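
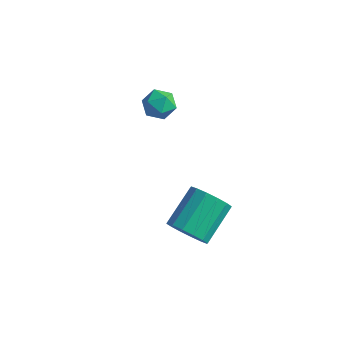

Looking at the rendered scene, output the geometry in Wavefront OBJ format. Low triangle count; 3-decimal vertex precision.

v 1.145 -2.446 1.194
v 1.861 -2.589 1.438
v 1.851 -1.258 2.251
v 1.135 -1.114 2.006
v 1.907 -2.383 1.1
v 1.897 -1.051 1.913
v 1.749 -2.193 0.787
v 1.738 -0.862 1.6
v 1.429 -2.071 0.583
v 1.418 -0.74 1.396
v 1.033 -2.049 0.543
v 1.022 -0.718 1.356
v 0.667 -2.134 0.677
v 0.657 -0.803 1.49
v 0.429 -2.302 0.949
v 0.419 -0.971 1.762
v 0.383 -2.509 1.287
v 0.373 -1.177 2.1
v 0.542 -2.698 1.6
v 0.531 -1.367 2.413
v 0.862 -2.82 1.804
v 0.851 -1.489 2.617
v 1.258 -2.842 1.844
v 1.247 -1.511 2.657
v 1.623 -2.757 1.71
v 1.613 -1.426 2.523
v -3.368 1.905 2.692
v -2.894 2.291 2.435
v -3.146 1.149 1.965
v -2.672 1.535 1.708
v -2.594 1.27 2.31
v -2.731 1.737 2.759
v -3.309 1.703 1.641
v -3.446 2.17 2.09
v -2.858 2.166 1.785
v -2.416 1.898 2.199
v -3.624 1.542 2.201
v -3.182 1.274 2.615
f 2 1 5
f 2 5 3
f 3 5 6
f 3 6 4
f 5 1 7
f 5 7 6
f 6 7 8
f 6 8 4
f 7 1 9
f 7 9 8
f 8 9 10
f 8 10 4
f 9 1 11
f 9 11 10
f 10 11 12
f 10 12 4
f 11 1 13
f 11 13 12
f 12 13 14
f 12 14 4
f 13 1 15
f 13 15 14
f 14 15 16
f 14 16 4
f 15 1 17
f 15 17 16
f 16 17 18
f 16 18 4
f 17 1 19
f 17 19 18
f 18 19 20
f 18 20 4
f 19 1 21
f 19 21 20
f 20 21 22
f 20 22 4
f 21 1 23
f 21 23 22
f 22 23 24
f 22 24 4
f 23 1 25
f 23 25 24
f 24 25 26
f 24 26 4
f 25 1 2
f 25 2 26
f 26 2 3
f 26 3 4
f 27 38 32
f 27 32 28
f 27 28 34
f 27 34 37
f 27 37 38
f 28 32 36
f 32 38 31
f 38 37 29
f 37 34 33
f 34 28 35
f 30 36 31
f 30 31 29
f 30 29 33
f 30 33 35
f 30 35 36
f 31 36 32
f 29 31 38
f 33 29 37
f 35 33 34
f 36 35 28



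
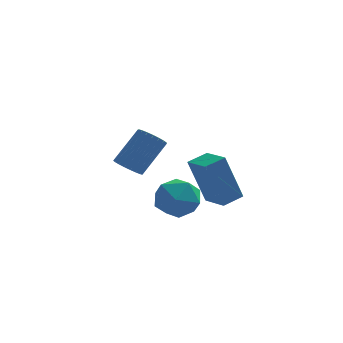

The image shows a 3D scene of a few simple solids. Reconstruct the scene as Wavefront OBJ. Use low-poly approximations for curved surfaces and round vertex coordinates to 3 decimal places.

v 1.484 -0.869 -2.627
v 2.043 -1.691 -3.031
v 0.777 -1.929 -1.449
v 1.336 -2.751 -1.853
v 1.843 -1.964 -1.329
v 2.279 -1.309 -2.058
v 0.541 -2.311 -2.422
v 0.977 -1.656 -3.151
v 1.459 -2.582 -2.904
v 2.264 -2.367 -2.229
v 0.556 -1.253 -2.251
v 1.361 -1.038 -1.576
v -0.58 1.658 -2.263
v 0 1.579 -2.629
v 0.98 2.442 -1.262
v 0.4 2.522 -0.897
v -0.094 1.834 -2.722
v 0.885 2.697 -1.355
v -0.273 2.058 -2.735
v 0.706 2.921 -1.368
v -0.504 2.213 -2.667
v 0.475 3.076 -1.3
v -0.749 2.272 -2.53
v 0.23 3.135 -1.163
v -0.964 2.225 -2.346
v 0.015 3.088 -0.979
v -1.113 2.08 -2.148
v -0.134 2.944 -0.781
v -1.17 1.863 -1.97
v -0.19 2.726 -0.603
v -1.124 1.61 -1.842
v -0.145 2.473 -0.476
v -0.984 1.365 -1.788
v -0.005 2.228 -0.421
v -0.775 1.171 -1.816
v 0.204 2.034 -0.449
v -0.531 1.061 -1.921
v 0.448 1.924 -0.554
v -0.296 1.055 -2.085
v 0.683 1.918 -0.718
v -0.11 1.153 -2.281
v 0.869 2.016 -0.914
v -0.005 1.338 -2.473
v 0.974 2.201 -1.106
v 2.474 -2.354 -2.082
v 1.782 -2.278 -0.059
v 3.222 -1.835 -1.846
v 2.529 -1.76 0.178
v 3.131 -3.42 -1.818
v 2.438 -3.345 0.206
v 3.878 -2.902 -1.581
v 3.186 -2.826 0.442
f 1 12 6
f 1 6 2
f 1 2 8
f 1 8 11
f 1 11 12
f 2 6 10
f 6 12 5
f 12 11 3
f 11 8 7
f 8 2 9
f 4 10 5
f 4 5 3
f 4 3 7
f 4 7 9
f 4 9 10
f 5 10 6
f 3 5 12
f 7 3 11
f 9 7 8
f 10 9 2
f 14 13 17
f 14 17 15
f 15 17 18
f 15 18 16
f 17 13 19
f 17 19 18
f 18 19 20
f 18 20 16
f 19 13 21
f 19 21 20
f 20 21 22
f 20 22 16
f 21 13 23
f 21 23 22
f 22 23 24
f 22 24 16
f 23 13 25
f 23 25 24
f 24 25 26
f 24 26 16
f 25 13 27
f 25 27 26
f 26 27 28
f 26 28 16
f 27 13 29
f 27 29 28
f 28 29 30
f 28 30 16
f 29 13 31
f 29 31 30
f 30 31 32
f 30 32 16
f 31 13 33
f 31 33 32
f 32 33 34
f 32 34 16
f 33 13 35
f 33 35 34
f 34 35 36
f 34 36 16
f 35 13 37
f 35 37 36
f 36 37 38
f 36 38 16
f 37 13 39
f 37 39 38
f 38 39 40
f 38 40 16
f 39 13 41
f 39 41 40
f 40 41 42
f 40 42 16
f 41 13 43
f 41 43 42
f 42 43 44
f 42 44 16
f 43 13 14
f 43 14 44
f 44 14 15
f 44 15 16
f 46 48 45
f 49 46 45
f 45 48 47
f 47 49 45
f 46 52 48
f 50 46 49
f 50 52 46
f 48 52 47
f 51 49 47
f 47 52 51
f 51 50 49
f 52 50 51



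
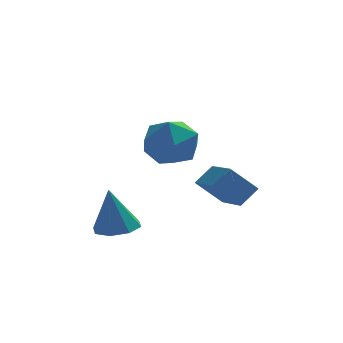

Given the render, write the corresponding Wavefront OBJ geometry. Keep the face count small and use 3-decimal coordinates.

v 0.685 1.451 0.905
v 1.622 2.252 1.174
v 1.738 -0.072 1.766
v 2.675 0.729 2.035
v 1.57 0.827 2.636
v 0.919 1.768 2.104
v 2.441 0.412 0.836
v 1.79 1.353 0.304
v 2.707 1.61 1.132
v 2.169 1.866 2.244
v 1.191 0.314 0.696
v 0.653 0.57 1.808
v 3.335 2.016 -1.246
v 4.064 2.445 -0.527
v 2.818 3.952 -1.875
v 3.547 4.381 -1.156
v 4.433 1.959 -2.324
v 5.162 2.388 -1.605
v 3.916 3.895 -2.953
v 4.645 4.324 -2.234
v -0.366 1.188 -2.988
v 0.534 0.884 -2.846
v -0.674 1.212 -0.992
v 0.484 1.617 -2.862
v -0.064 2.099 -2.952
v -0.788 2.047 -3.063
v -1.265 1.492 -3.131
v -1.215 0.76 -3.114
v -0.668 0.278 -3.024
v 0.057 0.33 -2.913
f 1 12 6
f 1 6 2
f 1 2 8
f 1 8 11
f 1 11 12
f 2 6 10
f 6 12 5
f 12 11 3
f 11 8 7
f 8 2 9
f 4 10 5
f 4 5 3
f 4 3 7
f 4 7 9
f 4 9 10
f 5 10 6
f 3 5 12
f 7 3 11
f 9 7 8
f 10 9 2
f 14 16 13
f 17 14 13
f 13 16 15
f 15 17 13
f 14 20 16
f 18 14 17
f 18 20 14
f 16 20 15
f 19 17 15
f 15 20 19
f 19 18 17
f 20 18 19
f 22 21 24
f 22 24 23
f 24 21 25
f 24 25 23
f 25 21 26
f 25 26 23
f 26 21 27
f 26 27 23
f 27 21 28
f 27 28 23
f 28 21 29
f 28 29 23
f 29 21 30
f 29 30 23
f 30 21 22
f 30 22 23



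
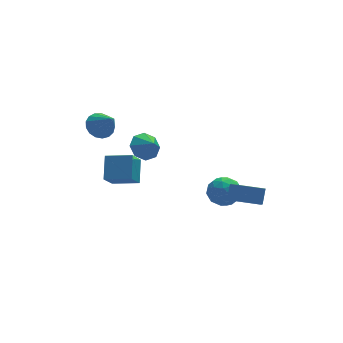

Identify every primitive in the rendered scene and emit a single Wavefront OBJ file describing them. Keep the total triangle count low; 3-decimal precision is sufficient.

v 4.917 -2.76 -2.157
v 4.428 -3.841 -1.273
v 3.04 -1.786 -2.006
v 2.551 -2.867 -1.121
v 5.309 -2.153 -1.199
v 4.82 -3.234 -0.314
v 3.432 -1.179 -1.047
v 2.943 -2.26 -0.163
v -1.608 0.8 2.18
v -1.025 0.332 1.414
v -1.252 -0 2.94
v -0.605 0.905 1.821
v -0.773 1.417 2.438
v -1.429 1.568 2.904
v -2.191 1.269 2.945
v -2.611 0.695 2.538
v -2.443 0.183 1.921
v -1.786 0.033 1.456
v -5.08 -2.334 2.104
v -4.653 -1.107 3.291
v -4.326 -1.427 0.894
v -3.898 -0.2 2.081
v -3.582 -3.16 2.419
v -3.154 -1.933 3.606
v -2.827 -2.253 1.209
v -2.4 -1.026 2.396
v -3.922 2.772 3.283
v -2.994 3.172 3.282
v -3.358 1.468 4.677
v -3.23 3.428 3.617
v -3.625 3.534 3.876
v -4.087 3.465 3.999
v -4.512 3.238 3.958
v -4.801 2.904 3.762
v -4.889 2.539 3.457
v -4.756 2.228 3.112
v -4.431 2.042 2.806
v -3.99 2.023 2.609
v -3.533 2.175 2.567
v -3.165 2.464 2.689
v -2.971 2.824 2.947
v 2.436 0.103 -3.142
v 2.905 0.871 -2.366
v 3.615 -1.271 -2.494
v 4.084 -0.503 -1.718
v 2.966 -0.882 -1.578
v 2.238 -0.033 -1.978
v 4.282 -0.367 -2.882
v 3.554 0.482 -3.282
v 4.046 0.58 -2.205
v 3.232 0.262 -1.399
v 3.288 -0.662 -3.461
v 2.474 -0.98 -2.655
v 2.567 0.607 -2.811
v 3.953 -1.007 -2.049
v 3.296 -1.23 -1.967
v 3.572 -0.779 -1.511
v 2.175 0.076 -2.583
v 2.45 0.528 -2.127
v 2.487 -0.503 -1.664
v 4.07 -0.928 -2.733
v 4.345 -0.476 -2.277
v 2.948 0.379 -3.349
v 3.224 0.83 -2.893
v 4.033 0.103 -3.196
v 3.513 0.888 -2.26
v 4.206 0.081 -1.879
v 4.323 0.16 -2.563
v 3.894 0.66 -2.798
v 3.035 0.701 -1.786
v 3.728 -0.106 -1.406
v 3.071 -0.329 -1.323
v 2.643 0.17 -1.559
v 3.706 0.53 -1.692
v 2.792 -0.294 -3.454
v 3.485 -1.101 -3.074
v 3.877 -0.57 -3.301
v 3.449 -0.071 -3.537
v 2.314 -0.481 -2.981
v 3.007 -1.288 -2.6
v 2.626 -1.06 -2.062
v 2.197 -0.56 -2.297
v 2.814 -0.93 -3.168
f 2 4 1
f 5 2 1
f 1 4 3
f 3 5 1
f 2 8 4
f 6 2 5
f 6 8 2
f 4 8 3
f 7 5 3
f 3 8 7
f 7 6 5
f 8 6 7
f 10 9 12
f 10 12 11
f 12 9 13
f 12 13 11
f 13 9 14
f 13 14 11
f 14 9 15
f 14 15 11
f 15 9 16
f 15 16 11
f 16 9 17
f 16 17 11
f 17 9 18
f 17 18 11
f 18 9 10
f 18 10 11
f 20 22 19
f 23 20 19
f 19 22 21
f 21 23 19
f 20 26 22
f 24 20 23
f 24 26 20
f 22 26 21
f 25 23 21
f 21 26 25
f 25 24 23
f 26 24 25
f 28 27 30
f 28 30 29
f 30 27 31
f 30 31 29
f 31 27 32
f 31 32 29
f 32 27 33
f 32 33 29
f 33 27 34
f 33 34 29
f 34 27 35
f 34 35 29
f 35 27 36
f 35 36 29
f 36 27 37
f 36 37 29
f 37 27 38
f 37 38 29
f 38 27 39
f 38 39 29
f 39 27 40
f 39 40 29
f 40 27 41
f 40 41 29
f 41 27 28
f 41 28 29
f 42 79 58
f 79 53 82
f 58 82 47
f 79 82 58
f 42 58 54
f 58 47 59
f 54 59 43
f 58 59 54
f 42 54 63
f 54 43 64
f 63 64 49
f 54 64 63
f 42 63 75
f 63 49 78
f 75 78 52
f 63 78 75
f 42 75 79
f 75 52 83
f 79 83 53
f 75 83 79
f 43 59 70
f 59 47 73
f 70 73 51
f 59 73 70
f 47 82 60
f 82 53 81
f 60 81 46
f 82 81 60
f 53 83 80
f 83 52 76
f 80 76 44
f 83 76 80
f 52 78 77
f 78 49 65
f 77 65 48
f 78 65 77
f 49 64 69
f 64 43 66
f 69 66 50
f 64 66 69
f 45 71 57
f 71 51 72
f 57 72 46
f 71 72 57
f 45 57 55
f 57 46 56
f 55 56 44
f 57 56 55
f 45 55 62
f 55 44 61
f 62 61 48
f 55 61 62
f 45 62 67
f 62 48 68
f 67 68 50
f 62 68 67
f 45 67 71
f 67 50 74
f 71 74 51
f 67 74 71
f 46 72 60
f 72 51 73
f 60 73 47
f 72 73 60
f 44 56 80
f 56 46 81
f 80 81 53
f 56 81 80
f 48 61 77
f 61 44 76
f 77 76 52
f 61 76 77
f 50 68 69
f 68 48 65
f 69 65 49
f 68 65 69
f 51 74 70
f 74 50 66
f 70 66 43
f 74 66 70



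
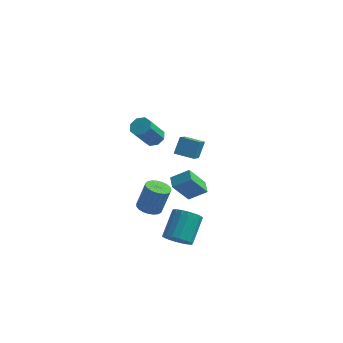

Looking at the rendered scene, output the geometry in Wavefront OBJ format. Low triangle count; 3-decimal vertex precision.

v 1.308 -1.969 2.706
v 1.847 -1.693 3.057
v 1.352 -2.696 4.605
v 0.812 -2.971 4.254
v 1.401 -1.4 3.103
v 0.906 -2.403 4.652
v 0.9 -1.44 2.917
v 0.405 -2.443 4.466
v 0.638 -1.79 2.607
v 0.143 -2.792 4.156
v 0.768 -2.244 2.355
v 0.273 -3.247 3.903
v 1.214 -2.537 2.308
v 0.719 -3.54 3.857
v 1.715 -2.497 2.494
v 1.22 -3.5 4.043
v 1.977 -2.148 2.804
v 1.482 -3.15 4.353
v 3.461 -4.36 -4.297
v 4.099 -4.83 -3.792
v 4.257 -3.29 -2.558
v 3.619 -2.82 -3.063
v 4.334 -4.629 -4.074
v 4.492 -3.089 -2.84
v 4.395 -4.374 -4.4
v 4.553 -2.834 -3.166
v 4.272 -4.116 -4.706
v 4.43 -2.576 -3.471
v 3.988 -3.907 -4.93
v 4.146 -2.367 -3.696
v 3.599 -3.787 -5.03
v 3.757 -2.247 -3.795
v 3.183 -3.781 -4.984
v 3.342 -2.241 -3.749
v 2.823 -3.89 -4.802
v 2.981 -2.35 -3.568
v 2.588 -4.091 -4.52
v 2.746 -2.551 -3.286
v 2.527 -4.346 -4.194
v 2.685 -2.806 -2.96
v 2.65 -4.604 -3.889
v 2.808 -3.064 -2.654
v 2.934 -4.813 -3.664
v 3.092 -3.273 -2.43
v 3.323 -4.933 -3.565
v 3.481 -3.393 -2.33
v 3.738 -4.939 -3.611
v 3.897 -3.399 -2.376
v 2.44 1.328 -5.206
v 1.641 0.537 -3.626
v 2.072 2.121 -4.996
v 1.272 1.33 -3.415
v 3.548 1.65 -4.485
v 2.748 0.859 -2.904
v 3.179 2.443 -4.274
v 2.38 1.652 -2.694
v 1.343 -3.109 -2.819
v 2.072 -2.883 -3.06
v 2.546 -2.565 -1.321
v 1.817 -2.791 -1.081
v 1.904 -2.595 -3.066
v 2.379 -2.278 -1.328
v 1.64 -2.397 -3.03
v 2.114 -2.079 -1.292
v 1.324 -2.321 -2.958
v 1.798 -2.004 -1.219
v 1.011 -2.382 -2.862
v 1.486 -2.064 -1.123
v 0.756 -2.568 -2.758
v 1.231 -2.251 -1.019
v 0.602 -2.848 -2.665
v 1.077 -2.531 -0.926
v 0.577 -3.173 -2.598
v 1.051 -2.856 -0.86
v 0.683 -3.487 -2.57
v 1.158 -3.169 -0.832
v 0.904 -3.735 -2.585
v 1.379 -3.418 -0.846
v 1.201 -3.875 -2.64
v 1.675 -3.558 -0.902
v 1.522 -3.883 -2.727
v 1.996 -3.565 -0.988
v 1.812 -3.757 -2.829
v 2.287 -3.439 -1.09
v 2.021 -3.518 -2.93
v 2.496 -3.201 -1.191
v 2.113 -3.209 -3.011
v 2.587 -2.891 -1.273
v 3.383 -4.804 3.751
v 3.539 -4.116 4.697
v 3.225 -3.252 2.648
v 3.381 -2.564 3.594
v 4.559 -4.816 3.566
v 4.715 -4.128 4.512
v 4.401 -3.264 2.463
v 4.557 -2.576 3.409
f 2 1 5
f 2 5 3
f 3 5 6
f 3 6 4
f 5 1 7
f 5 7 6
f 6 7 8
f 6 8 4
f 7 1 9
f 7 9 8
f 8 9 10
f 8 10 4
f 9 1 11
f 9 11 10
f 10 11 12
f 10 12 4
f 11 1 13
f 11 13 12
f 12 13 14
f 12 14 4
f 13 1 15
f 13 15 14
f 14 15 16
f 14 16 4
f 15 1 17
f 15 17 16
f 16 17 18
f 16 18 4
f 17 1 2
f 17 2 18
f 18 2 3
f 18 3 4
f 20 19 23
f 20 23 21
f 21 23 24
f 21 24 22
f 23 19 25
f 23 25 24
f 24 25 26
f 24 26 22
f 25 19 27
f 25 27 26
f 26 27 28
f 26 28 22
f 27 19 29
f 27 29 28
f 28 29 30
f 28 30 22
f 29 19 31
f 29 31 30
f 30 31 32
f 30 32 22
f 31 19 33
f 31 33 32
f 32 33 34
f 32 34 22
f 33 19 35
f 33 35 34
f 34 35 36
f 34 36 22
f 35 19 37
f 35 37 36
f 36 37 38
f 36 38 22
f 37 19 39
f 37 39 38
f 38 39 40
f 38 40 22
f 39 19 41
f 39 41 40
f 40 41 42
f 40 42 22
f 41 19 43
f 41 43 42
f 42 43 44
f 42 44 22
f 43 19 45
f 43 45 44
f 44 45 46
f 44 46 22
f 45 19 47
f 45 47 46
f 46 47 48
f 46 48 22
f 47 19 20
f 47 20 48
f 48 20 21
f 48 21 22
f 50 52 49
f 53 50 49
f 49 52 51
f 51 53 49
f 50 56 52
f 54 50 53
f 54 56 50
f 52 56 51
f 55 53 51
f 51 56 55
f 55 54 53
f 56 54 55
f 58 57 61
f 58 61 59
f 59 61 62
f 59 62 60
f 61 57 63
f 61 63 62
f 62 63 64
f 62 64 60
f 63 57 65
f 63 65 64
f 64 65 66
f 64 66 60
f 65 57 67
f 65 67 66
f 66 67 68
f 66 68 60
f 67 57 69
f 67 69 68
f 68 69 70
f 68 70 60
f 69 57 71
f 69 71 70
f 70 71 72
f 70 72 60
f 71 57 73
f 71 73 72
f 72 73 74
f 72 74 60
f 73 57 75
f 73 75 74
f 74 75 76
f 74 76 60
f 75 57 77
f 75 77 76
f 76 77 78
f 76 78 60
f 77 57 79
f 77 79 78
f 78 79 80
f 78 80 60
f 79 57 81
f 79 81 80
f 80 81 82
f 80 82 60
f 81 57 83
f 81 83 82
f 82 83 84
f 82 84 60
f 83 57 85
f 83 85 84
f 84 85 86
f 84 86 60
f 85 57 87
f 85 87 86
f 86 87 88
f 86 88 60
f 87 57 58
f 87 58 88
f 88 58 59
f 88 59 60
f 90 92 89
f 93 90 89
f 89 92 91
f 91 93 89
f 90 96 92
f 94 90 93
f 94 96 90
f 92 96 91
f 95 93 91
f 91 96 95
f 95 94 93
f 96 94 95



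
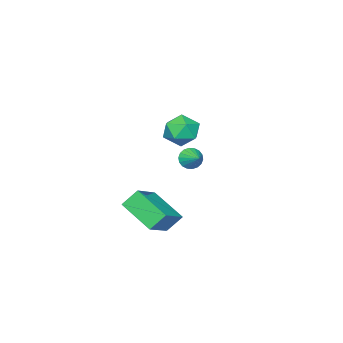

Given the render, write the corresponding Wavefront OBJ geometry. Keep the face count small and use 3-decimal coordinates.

v -2.678 -0.078 -1.351
v -2.264 0.001 -1.922
v -2.222 0.858 -0.889
v -2.522 0.165 -1.999
v -2.812 0.281 -1.948
v -3.075 0.326 -1.779
v -3.259 0.291 -1.525
v -3.329 0.182 -1.237
v -3.269 0.022 -0.971
v -3.093 -0.158 -0.78
v -2.835 -0.322 -0.703
v -2.545 -0.438 -0.754
v -2.282 -0.483 -0.923
v -2.097 -0.448 -1.177
v -2.028 -0.339 -1.465
v -2.087 -0.179 -1.731
v -0.838 1.953 2.524
v 0.199 1.911 2.833
v -0.539 0.689 1.347
v 0.498 0.647 1.656
v -0.281 0.304 2.326
v -0.465 1.085 3.053
v 0.125 1.515 1.127
v -0.059 2.296 1.854
v 0.795 1.64 1.969
v 0.544 0.891 2.71
v -0.884 1.709 1.47
v -1.135 0.96 2.211
v 2.8 3.781 -2.078
v 2.613 1.849 -1.087
v 4.5 4.11 -1.117
v 4.313 2.177 -0.126
v 3.407 3.263 -2.974
v 3.22 1.33 -1.983
v 5.107 3.591 -2.013
v 4.92 1.659 -1.022
f 2 1 4
f 2 4 3
f 4 1 5
f 4 5 3
f 5 1 6
f 5 6 3
f 6 1 7
f 6 7 3
f 7 1 8
f 7 8 3
f 8 1 9
f 8 9 3
f 9 1 10
f 9 10 3
f 10 1 11
f 10 11 3
f 11 1 12
f 11 12 3
f 12 1 13
f 12 13 3
f 13 1 14
f 13 14 3
f 14 1 15
f 14 15 3
f 15 1 16
f 15 16 3
f 16 1 2
f 16 2 3
f 17 28 22
f 17 22 18
f 17 18 24
f 17 24 27
f 17 27 28
f 18 22 26
f 22 28 21
f 28 27 19
f 27 24 23
f 24 18 25
f 20 26 21
f 20 21 19
f 20 19 23
f 20 23 25
f 20 25 26
f 21 26 22
f 19 21 28
f 23 19 27
f 25 23 24
f 26 25 18
f 30 32 29
f 33 30 29
f 29 32 31
f 31 33 29
f 30 36 32
f 34 30 33
f 34 36 30
f 32 36 31
f 35 33 31
f 31 36 35
f 35 34 33
f 36 34 35



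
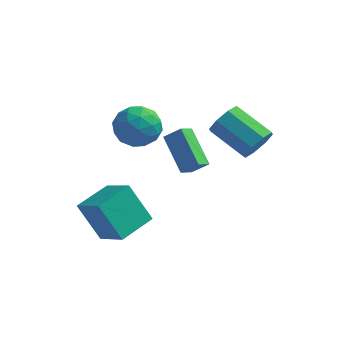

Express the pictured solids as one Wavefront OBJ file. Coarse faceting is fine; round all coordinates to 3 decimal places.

v -2.821 -2.806 -5.335
v -3.939 -2.701 -3.501
v -2.084 -1.113 -4.981
v -3.202 -1.009 -3.148
v -1.478 -3.571 -4.472
v -2.596 -3.467 -2.639
v -0.741 -1.879 -4.119
v -1.859 -1.774 -2.285
v 2.684 2.367 -1.265
v 3.187 2.687 -0.512
v 1.358 3.233 0.477
v 0.856 2.913 -0.275
v 3.071 3.209 -1.015
v 1.242 3.756 -0.026
v 2.729 3.238 -1.665
v 0.9 3.785 -0.675
v 2.36 2.757 -2.08
v 0.531 3.303 -1.09
v 2.182 2.047 -2.017
v 0.353 2.593 -1.028
v 2.298 1.524 -1.514
v 0.469 2.071 -0.525
v 2.64 1.495 -0.865
v 0.811 2.042 0.125
v 3.009 1.977 -0.45
v 1.18 2.523 0.54
v 0.151 -0.759 -1.622
v -1.065 0.377 -0.325
v 0.398 -0.047 -2.014
v -0.818 1.089 -0.717
v 0.938 -0.669 -0.963
v -0.278 0.467 0.334
v 1.185 0.043 -1.355
v -0.031 1.179 -0.058
v -2.022 0.864 -0.439
v -1.101 0.386 0.118
v -3.199 -0.286 0.522
v -2.278 -0.764 1.079
v -2.59 0.349 1.306
v -1.863 1.059 0.712
v -2.437 -0.959 -0.072
v -1.71 -0.249 -0.666
v -1.358 -0.741 0.344
v -1.452 0.067 1.196
v -2.848 0.033 -0.556
v -2.942 0.841 0.296
v -1.458 0.726 -0.245
v -2.842 -0.626 0.885
v -3.025 0.028 1.018
v -2.484 -0.253 1.345
v -1.906 1.122 0.104
v -1.364 0.84 0.431
v -2.24 0.819 1.13
v -2.936 -0.74 0.209
v -2.394 -1.022 0.536
v -1.816 0.353 -0.705
v -1.275 0.072 -0.378
v -2.06 -0.719 -0.49
v -1.067 -0.218 0.215
v -1.759 -0.893 0.78
v -1.853 -1.008 0.104
v -1.425 -0.59 -0.245
v -1.123 0.257 0.716
v -1.815 -0.418 1.281
v -1.998 0.235 1.414
v -1.571 0.653 1.065
v -1.274 -0.405 0.849
v -2.485 0.518 -0.641
v -3.177 -0.157 -0.076
v -2.729 -0.553 -0.425
v -2.302 -0.135 -0.774
v -2.541 0.993 -0.14
v -3.233 0.318 0.425
v -2.875 0.69 0.885
v -2.447 1.108 0.536
v -3.026 0.505 -0.209
f 2 4 1
f 5 2 1
f 1 4 3
f 3 5 1
f 2 8 4
f 6 2 5
f 6 8 2
f 4 8 3
f 7 5 3
f 3 8 7
f 7 6 5
f 8 6 7
f 10 9 13
f 10 13 11
f 11 13 14
f 11 14 12
f 13 9 15
f 13 15 14
f 14 15 16
f 14 16 12
f 15 9 17
f 15 17 16
f 16 17 18
f 16 18 12
f 17 9 19
f 17 19 18
f 18 19 20
f 18 20 12
f 19 9 21
f 19 21 20
f 20 21 22
f 20 22 12
f 21 9 23
f 21 23 22
f 22 23 24
f 22 24 12
f 23 9 25
f 23 25 24
f 24 25 26
f 24 26 12
f 25 9 10
f 25 10 26
f 26 10 11
f 26 11 12
f 28 30 27
f 31 28 27
f 27 30 29
f 29 31 27
f 28 34 30
f 32 28 31
f 32 34 28
f 30 34 29
f 33 31 29
f 29 34 33
f 33 32 31
f 34 32 33
f 35 72 51
f 72 46 75
f 51 75 40
f 72 75 51
f 35 51 47
f 51 40 52
f 47 52 36
f 51 52 47
f 35 47 56
f 47 36 57
f 56 57 42
f 47 57 56
f 35 56 68
f 56 42 71
f 68 71 45
f 56 71 68
f 35 68 72
f 68 45 76
f 72 76 46
f 68 76 72
f 36 52 63
f 52 40 66
f 63 66 44
f 52 66 63
f 40 75 53
f 75 46 74
f 53 74 39
f 75 74 53
f 46 76 73
f 76 45 69
f 73 69 37
f 76 69 73
f 45 71 70
f 71 42 58
f 70 58 41
f 71 58 70
f 42 57 62
f 57 36 59
f 62 59 43
f 57 59 62
f 38 64 50
f 64 44 65
f 50 65 39
f 64 65 50
f 38 50 48
f 50 39 49
f 48 49 37
f 50 49 48
f 38 48 55
f 48 37 54
f 55 54 41
f 48 54 55
f 38 55 60
f 55 41 61
f 60 61 43
f 55 61 60
f 38 60 64
f 60 43 67
f 64 67 44
f 60 67 64
f 39 65 53
f 65 44 66
f 53 66 40
f 65 66 53
f 37 49 73
f 49 39 74
f 73 74 46
f 49 74 73
f 41 54 70
f 54 37 69
f 70 69 45
f 54 69 70
f 43 61 62
f 61 41 58
f 62 58 42
f 61 58 62
f 44 67 63
f 67 43 59
f 63 59 36
f 67 59 63



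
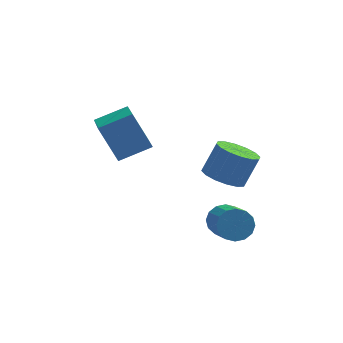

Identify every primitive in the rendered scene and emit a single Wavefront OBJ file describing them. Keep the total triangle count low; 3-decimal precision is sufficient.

v -0.318 -1.125 2.962
v -0.885 -0.804 4.041
v -0.547 0.102 2.476
v -1.113 0.424 3.555
v 0.593 -0.804 3.345
v 0.027 -0.482 4.424
v 0.365 0.424 2.859
v -0.202 0.745 3.938
v 2.582 -0.843 0.403
v 3.029 -0.883 0.103
v 3.345 -1.937 0.717
v 2.898 -1.897 1.017
v 3.104 -0.731 0.325
v 3.421 -1.785 0.939
v 3.04 -0.609 0.568
v 3.356 -1.663 1.182
v 2.852 -0.55 0.767
v 3.169 -1.604 1.381
v 2.592 -0.569 0.868
v 2.909 -1.623 1.482
v 2.33 -0.661 0.845
v 2.646 -1.715 1.459
v 2.135 -0.803 0.703
v 2.451 -1.857 1.317
v 2.059 -0.955 0.481
v 2.376 -2.009 1.095
v 2.124 -1.077 0.238
v 2.44 -2.131 0.852
v 2.311 -1.136 0.039
v 2.628 -2.19 0.653
v 2.571 -1.117 -0.062
v 2.888 -2.171 0.552
v 2.834 -1.025 -0.039
v 3.15 -2.079 0.575
v 2.486 0.652 1.121
v 2.972 0.999 0.794
v 3.379 1.314 1.732
v 2.894 0.968 2.059
v 2.707 1.227 0.832
v 3.114 1.543 1.77
v 2.383 1.301 0.948
v 2.79 1.617 1.885
v 2.086 1.202 1.11
v 2.493 1.518 2.048
v 1.897 0.955 1.275
v 2.305 1.271 2.213
v 1.866 0.627 1.399
v 2.273 0.943 2.337
v 2.001 0.306 1.448
v 2.408 0.621 2.386
v 2.266 0.077 1.41
v 2.673 0.393 2.348
v 2.59 0.003 1.295
v 2.997 0.319 2.232
v 2.887 0.102 1.132
v 3.294 0.418 2.07
v 3.075 0.349 0.967
v 3.483 0.665 1.905
v 3.107 0.677 0.843
v 3.514 0.993 1.781
f 2 4 1
f 5 2 1
f 1 4 3
f 3 5 1
f 2 8 4
f 6 2 5
f 6 8 2
f 4 8 3
f 7 5 3
f 3 8 7
f 7 6 5
f 8 6 7
f 10 9 13
f 10 13 11
f 11 13 14
f 11 14 12
f 13 9 15
f 13 15 14
f 14 15 16
f 14 16 12
f 15 9 17
f 15 17 16
f 16 17 18
f 16 18 12
f 17 9 19
f 17 19 18
f 18 19 20
f 18 20 12
f 19 9 21
f 19 21 20
f 20 21 22
f 20 22 12
f 21 9 23
f 21 23 22
f 22 23 24
f 22 24 12
f 23 9 25
f 23 25 24
f 24 25 26
f 24 26 12
f 25 9 27
f 25 27 26
f 26 27 28
f 26 28 12
f 27 9 29
f 27 29 28
f 28 29 30
f 28 30 12
f 29 9 31
f 29 31 30
f 30 31 32
f 30 32 12
f 31 9 33
f 31 33 32
f 32 33 34
f 32 34 12
f 33 9 10
f 33 10 34
f 34 10 11
f 34 11 12
f 36 35 39
f 36 39 37
f 37 39 40
f 37 40 38
f 39 35 41
f 39 41 40
f 40 41 42
f 40 42 38
f 41 35 43
f 41 43 42
f 42 43 44
f 42 44 38
f 43 35 45
f 43 45 44
f 44 45 46
f 44 46 38
f 45 35 47
f 45 47 46
f 46 47 48
f 46 48 38
f 47 35 49
f 47 49 48
f 48 49 50
f 48 50 38
f 49 35 51
f 49 51 50
f 50 51 52
f 50 52 38
f 51 35 53
f 51 53 52
f 52 53 54
f 52 54 38
f 53 35 55
f 53 55 54
f 54 55 56
f 54 56 38
f 55 35 57
f 55 57 56
f 56 57 58
f 56 58 38
f 57 35 59
f 57 59 58
f 58 59 60
f 58 60 38
f 59 35 36
f 59 36 60
f 60 36 37
f 60 37 38



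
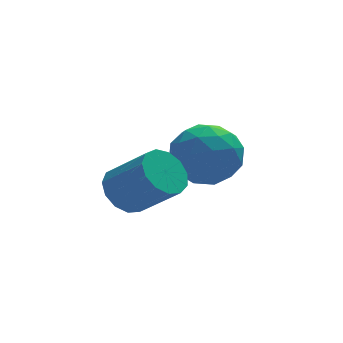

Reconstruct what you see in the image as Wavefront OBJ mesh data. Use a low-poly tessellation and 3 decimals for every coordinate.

v -1.596 2.478 2.585
v -0.869 3.214 2.773
v -0.771 2.026 1.167
v -0.044 2.762 1.355
v -0.109 1.917 1.977
v -0.619 2.196 2.853
v -1.021 3.044 1.087
v -1.531 3.323 1.963
v -0.514 3.564 1.847
v 0.05 2.867 2.397
v -1.69 2.373 1.543
v -1.126 1.676 2.093
v -1.305 2.886 2.803
v -0.335 2.354 1.137
v -0.373 1.857 1.502
v 0.054 2.29 1.613
v -1.158 2.287 2.85
v -0.731 2.72 2.961
v -0.284 1.957 2.493
v -0.909 2.52 0.979
v -0.482 2.953 1.09
v -1.694 2.95 2.327
v -1.267 3.383 2.438
v -1.356 3.283 1.447
v -0.669 3.524 2.37
v -0.184 3.258 1.537
v -0.758 3.424 1.379
v -1.058 3.588 1.894
v -0.338 3.115 2.693
v 0.147 2.849 1.86
v 0.109 2.352 2.225
v -0.191 2.516 2.74
v -0.129 3.32 2.149
v -1.787 2.391 2.08
v -1.302 2.125 1.247
v -1.449 2.724 1.2
v -1.749 2.888 1.715
v -1.456 1.982 2.403
v -0.971 1.716 1.57
v -0.582 1.652 2.046
v -0.882 1.816 2.561
v -1.511 1.92 1.791
v -3.421 0.762 2.112
v -2.903 1.291 2.091
v -2.082 0.526 3.086
v -2.599 -0.002 3.108
v -3.169 1.399 2.393
v -2.347 0.634 3.389
v -3.515 1.305 2.607
v -2.693 0.54 3.602
v -3.831 1.038 2.663
v -3.009 0.274 3.658
v -4.017 0.684 2.545
v -3.195 -0.08 3.54
v -4.013 0.355 2.289
v -3.191 -0.409 3.284
v -3.822 0.155 1.977
v -3 -0.609 2.972
v -3.503 0.148 1.708
v -2.681 -0.617 2.704
v -3.158 0.335 1.568
v -2.336 -0.429 2.563
v -2.897 0.659 1.6
v -2.075 -0.106 2.595
v -2.802 1.015 1.795
v -1.98 0.251 2.79
f 1 38 17
f 38 12 41
f 17 41 6
f 38 41 17
f 1 17 13
f 17 6 18
f 13 18 2
f 17 18 13
f 1 13 22
f 13 2 23
f 22 23 8
f 13 23 22
f 1 22 34
f 22 8 37
f 34 37 11
f 22 37 34
f 1 34 38
f 34 11 42
f 38 42 12
f 34 42 38
f 2 18 29
f 18 6 32
f 29 32 10
f 18 32 29
f 6 41 19
f 41 12 40
f 19 40 5
f 41 40 19
f 12 42 39
f 42 11 35
f 39 35 3
f 42 35 39
f 11 37 36
f 37 8 24
f 36 24 7
f 37 24 36
f 8 23 28
f 23 2 25
f 28 25 9
f 23 25 28
f 4 30 16
f 30 10 31
f 16 31 5
f 30 31 16
f 4 16 14
f 16 5 15
f 14 15 3
f 16 15 14
f 4 14 21
f 14 3 20
f 21 20 7
f 14 20 21
f 4 21 26
f 21 7 27
f 26 27 9
f 21 27 26
f 4 26 30
f 26 9 33
f 30 33 10
f 26 33 30
f 5 31 19
f 31 10 32
f 19 32 6
f 31 32 19
f 3 15 39
f 15 5 40
f 39 40 12
f 15 40 39
f 7 20 36
f 20 3 35
f 36 35 11
f 20 35 36
f 9 27 28
f 27 7 24
f 28 24 8
f 27 24 28
f 10 33 29
f 33 9 25
f 29 25 2
f 33 25 29
f 44 43 47
f 44 47 45
f 45 47 48
f 45 48 46
f 47 43 49
f 47 49 48
f 48 49 50
f 48 50 46
f 49 43 51
f 49 51 50
f 50 51 52
f 50 52 46
f 51 43 53
f 51 53 52
f 52 53 54
f 52 54 46
f 53 43 55
f 53 55 54
f 54 55 56
f 54 56 46
f 55 43 57
f 55 57 56
f 56 57 58
f 56 58 46
f 57 43 59
f 57 59 58
f 58 59 60
f 58 60 46
f 59 43 61
f 59 61 60
f 60 61 62
f 60 62 46
f 61 43 63
f 61 63 62
f 62 63 64
f 62 64 46
f 63 43 65
f 63 65 64
f 64 65 66
f 64 66 46
f 65 43 44
f 65 44 66
f 66 44 45
f 66 45 46



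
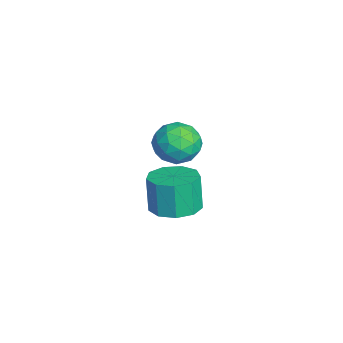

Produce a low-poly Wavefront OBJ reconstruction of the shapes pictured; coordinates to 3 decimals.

v 0.829 -2.405 0.368
v 1.502 -2.794 0.399
v 0.198 -3.486 0.501
v 0.871 -3.875 0.532
v 0.667 -3.404 1.117
v 1.057 -2.736 1.034
v 0.643 -3.544 -0.134
v 1.033 -2.876 -0.217
v 1.387 -3.498 0.088
v 1.402 -3.412 0.861
v 0.298 -2.868 0.039
v 0.313 -2.782 0.812
v 1.221 -2.504 0.372
v 0.479 -3.776 0.528
v 0.359 -3.499 0.872
v 0.755 -3.727 0.89
v 0.959 -2.47 0.745
v 1.355 -2.699 0.763
v 0.864 -3.058 1.185
v 0.345 -3.581 0.137
v 0.741 -3.81 0.155
v 0.945 -2.553 0.01
v 1.341 -2.781 0.028
v 0.836 -3.222 -0.285
v 1.549 -3.147 0.207
v 1.178 -3.782 0.285
v 1.044 -3.588 -0.106
v 1.273 -3.195 -0.155
v 1.558 -3.096 0.661
v 1.187 -3.732 0.74
v 1.067 -3.455 1.083
v 1.296 -3.062 1.035
v 1.49 -3.51 0.479
v 0.513 -2.548 0.16
v 0.142 -3.184 0.239
v 0.404 -3.218 -0.135
v 0.633 -2.825 -0.183
v 0.522 -2.498 0.615
v 0.151 -3.133 0.693
v 0.427 -3.085 1.055
v 0.656 -2.692 1.006
v 0.21 -2.77 0.421
v -0.583 -3.058 -3.577
v 0.014 -3.626 -3.476
v -0.241 -3.67 -2.222
v -0.837 -3.102 -2.323
v 0.23 -3.105 -3.414
v -0.025 -3.149 -2.16
v 0.065 -2.561 -3.428
v -0.189 -2.606 -2.174
v -0.402 -2.25 -3.512
v -0.657 -2.295 -2.258
v -0.954 -2.317 -3.626
v -1.209 -2.362 -2.372
v -1.332 -2.731 -3.717
v -1.587 -2.775 -2.464
v -1.36 -3.297 -3.743
v -1.614 -3.342 -2.489
v -1.024 -3.752 -3.691
v -1.278 -3.796 -2.437
v -0.481 -3.882 -3.585
v -0.736 -3.926 -2.332
f 1 38 17
f 38 12 41
f 17 41 6
f 38 41 17
f 1 17 13
f 17 6 18
f 13 18 2
f 17 18 13
f 1 13 22
f 13 2 23
f 22 23 8
f 13 23 22
f 1 22 34
f 22 8 37
f 34 37 11
f 22 37 34
f 1 34 38
f 34 11 42
f 38 42 12
f 34 42 38
f 2 18 29
f 18 6 32
f 29 32 10
f 18 32 29
f 6 41 19
f 41 12 40
f 19 40 5
f 41 40 19
f 12 42 39
f 42 11 35
f 39 35 3
f 42 35 39
f 11 37 36
f 37 8 24
f 36 24 7
f 37 24 36
f 8 23 28
f 23 2 25
f 28 25 9
f 23 25 28
f 4 30 16
f 30 10 31
f 16 31 5
f 30 31 16
f 4 16 14
f 16 5 15
f 14 15 3
f 16 15 14
f 4 14 21
f 14 3 20
f 21 20 7
f 14 20 21
f 4 21 26
f 21 7 27
f 26 27 9
f 21 27 26
f 4 26 30
f 26 9 33
f 30 33 10
f 26 33 30
f 5 31 19
f 31 10 32
f 19 32 6
f 31 32 19
f 3 15 39
f 15 5 40
f 39 40 12
f 15 40 39
f 7 20 36
f 20 3 35
f 36 35 11
f 20 35 36
f 9 27 28
f 27 7 24
f 28 24 8
f 27 24 28
f 10 33 29
f 33 9 25
f 29 25 2
f 33 25 29
f 44 43 47
f 44 47 45
f 45 47 48
f 45 48 46
f 47 43 49
f 47 49 48
f 48 49 50
f 48 50 46
f 49 43 51
f 49 51 50
f 50 51 52
f 50 52 46
f 51 43 53
f 51 53 52
f 52 53 54
f 52 54 46
f 53 43 55
f 53 55 54
f 54 55 56
f 54 56 46
f 55 43 57
f 55 57 56
f 56 57 58
f 56 58 46
f 57 43 59
f 57 59 58
f 58 59 60
f 58 60 46
f 59 43 61
f 59 61 60
f 60 61 62
f 60 62 46
f 61 43 44
f 61 44 62
f 62 44 45
f 62 45 46



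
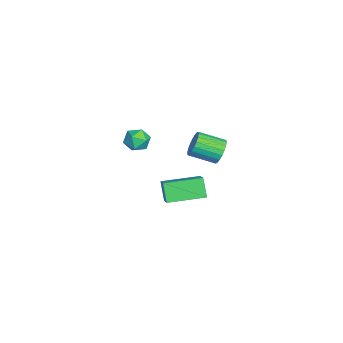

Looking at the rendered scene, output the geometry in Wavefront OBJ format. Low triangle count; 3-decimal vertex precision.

v -2.563 -0.283 -4.086
v -3.185 -0.498 -3.095
v -3.004 1.682 -3.936
v -3.626 1.467 -2.945
v -1.434 -0.087 -3.335
v -2.056 -0.302 -2.344
v -1.875 1.878 -3.185
v -2.497 1.663 -2.194
v 1.492 2.605 2.831
v 1.945 2.394 2.327
v 1.921 1.104 2.845
v 1.468 1.315 3.349
v 2.128 2.477 2.543
v 2.104 1.187 3.061
v 2.201 2.582 2.809
v 2.177 1.293 3.327
v 2.152 2.692 3.078
v 2.128 1.402 3.596
v 1.988 2.786 3.305
v 1.964 1.496 3.823
v 1.739 2.849 3.45
v 1.715 1.559 3.968
v 1.447 2.87 3.488
v 1.423 1.58 4.006
v 1.163 2.845 3.413
v 1.138 1.555 3.93
v 0.935 2.778 3.236
v 0.911 1.488 3.754
v 0.804 2.682 2.99
v 0.78 1.392 3.508
v 0.792 2.572 2.716
v 0.768 1.282 3.234
v 0.901 2.468 2.462
v 0.877 1.178 2.98
v 1.112 2.388 2.272
v 1.088 1.098 2.79
v 1.389 2.345 2.179
v 1.365 1.055 2.696
v 1.684 2.347 2.198
v 1.659 1.057 2.716
v -0.236 -0.77 2.454
v 0.286 -0.948 1.983
v -0.246 -1.872 2.857
v 0.276 -2.05 2.386
v 0.425 -1.609 2.942
v 0.431 -0.928 2.693
v -0.391 -1.892 2.147
v -0.385 -1.211 1.898
v 0.19 -1.641 1.792
v 0.694 -1.466 2.284
v -0.654 -1.354 2.556
v -0.15 -1.179 3.048
f 2 4 1
f 5 2 1
f 1 4 3
f 3 5 1
f 2 8 4
f 6 2 5
f 6 8 2
f 4 8 3
f 7 5 3
f 3 8 7
f 7 6 5
f 8 6 7
f 10 9 13
f 10 13 11
f 11 13 14
f 11 14 12
f 13 9 15
f 13 15 14
f 14 15 16
f 14 16 12
f 15 9 17
f 15 17 16
f 16 17 18
f 16 18 12
f 17 9 19
f 17 19 18
f 18 19 20
f 18 20 12
f 19 9 21
f 19 21 20
f 20 21 22
f 20 22 12
f 21 9 23
f 21 23 22
f 22 23 24
f 22 24 12
f 23 9 25
f 23 25 24
f 24 25 26
f 24 26 12
f 25 9 27
f 25 27 26
f 26 27 28
f 26 28 12
f 27 9 29
f 27 29 28
f 28 29 30
f 28 30 12
f 29 9 31
f 29 31 30
f 30 31 32
f 30 32 12
f 31 9 33
f 31 33 32
f 32 33 34
f 32 34 12
f 33 9 35
f 33 35 34
f 34 35 36
f 34 36 12
f 35 9 37
f 35 37 36
f 36 37 38
f 36 38 12
f 37 9 39
f 37 39 38
f 38 39 40
f 38 40 12
f 39 9 10
f 39 10 40
f 40 10 11
f 40 11 12
f 41 52 46
f 41 46 42
f 41 42 48
f 41 48 51
f 41 51 52
f 42 46 50
f 46 52 45
f 52 51 43
f 51 48 47
f 48 42 49
f 44 50 45
f 44 45 43
f 44 43 47
f 44 47 49
f 44 49 50
f 45 50 46
f 43 45 52
f 47 43 51
f 49 47 48
f 50 49 42



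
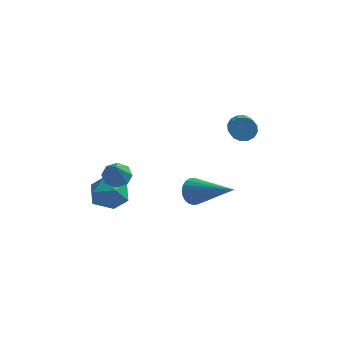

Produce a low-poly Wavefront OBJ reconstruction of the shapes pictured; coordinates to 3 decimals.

v 3.582 2.299 0.876
v 3.786 2.069 0.445
v 3.982 1.03 1.093
v 3.778 1.261 1.524
v 3.999 2.187 0.57
v 4.196 1.149 1.218
v 4.101 2.336 0.777
v 4.298 1.297 1.425
v 4.064 2.474 1.01
v 4.26 1.436 1.658
v 3.897 2.566 1.208
v 4.094 1.527 1.856
v 3.646 2.587 1.317
v 3.842 1.548 1.965
v 3.378 2.53 1.307
v 3.574 1.491 1.955
v 3.164 2.411 1.182
v 3.361 1.373 1.83
v 3.062 2.263 0.975
v 3.259 1.224 1.623
v 3.1 2.124 0.742
v 3.296 1.086 1.39
v 3.266 2.033 0.544
v 3.463 0.994 1.192
v 3.518 2.012 0.435
v 3.714 0.973 1.083
v -0.528 -1.844 0.69
v 0.021 -2.105 0.155
v -0.941 -3.075 0.865
v -0.392 -3.336 0.33
v -0.153 -3.047 1.048
v 0.102 -2.287 0.94
v -1.022 -2.893 0.08
v -0.767 -2.133 -0.028
v -0.284 -2.753 -0.222
v 0.253 -2.848 0.377
v -1.173 -2.332 0.643
v -0.636 -2.427 1.242
v -0.153 -2.745 1.633
v 0.382 -2.671 1.628
v -0.047 -3.455 2.667
v 0.185 -2.382 1.847
v -0.211 -2.305 1.941
v -0.572 -2.485 1.853
v -0.688 -2.818 1.637
v -0.49 -3.107 1.418
v -0.095 -3.184 1.325
v 0.266 -3.004 1.412
v 2.143 0.038 -1.226
v 2.532 0.381 -1.529
v 3.737 -0.858 -0.194
v 2.487 0.516 -1.343
v 2.39 0.578 -1.139
v 2.256 0.558 -0.949
v 2.104 0.459 -0.8
v 1.958 0.296 -0.717
v 1.841 0.094 -0.711
v 1.769 -0.117 -0.783
v 1.754 -0.304 -0.923
v 1.799 -0.439 -1.109
v 1.896 -0.501 -1.313
v 2.03 -0.482 -1.504
v 2.182 -0.383 -1.652
v 2.328 -0.219 -1.735
v 2.446 -0.017 -1.741
v 2.517 0.194 -1.669
f 2 1 5
f 2 5 3
f 3 5 6
f 3 6 4
f 5 1 7
f 5 7 6
f 6 7 8
f 6 8 4
f 7 1 9
f 7 9 8
f 8 9 10
f 8 10 4
f 9 1 11
f 9 11 10
f 10 11 12
f 10 12 4
f 11 1 13
f 11 13 12
f 12 13 14
f 12 14 4
f 13 1 15
f 13 15 14
f 14 15 16
f 14 16 4
f 15 1 17
f 15 17 16
f 16 17 18
f 16 18 4
f 17 1 19
f 17 19 18
f 18 19 20
f 18 20 4
f 19 1 21
f 19 21 20
f 20 21 22
f 20 22 4
f 21 1 23
f 21 23 22
f 22 23 24
f 22 24 4
f 23 1 25
f 23 25 24
f 24 25 26
f 24 26 4
f 25 1 2
f 25 2 26
f 26 2 3
f 26 3 4
f 27 38 32
f 27 32 28
f 27 28 34
f 27 34 37
f 27 37 38
f 28 32 36
f 32 38 31
f 38 37 29
f 37 34 33
f 34 28 35
f 30 36 31
f 30 31 29
f 30 29 33
f 30 33 35
f 30 35 36
f 31 36 32
f 29 31 38
f 33 29 37
f 35 33 34
f 36 35 28
f 40 39 42
f 40 42 41
f 42 39 43
f 42 43 41
f 43 39 44
f 43 44 41
f 44 39 45
f 44 45 41
f 45 39 46
f 45 46 41
f 46 39 47
f 46 47 41
f 47 39 48
f 47 48 41
f 48 39 40
f 48 40 41
f 50 49 52
f 50 52 51
f 52 49 53
f 52 53 51
f 53 49 54
f 53 54 51
f 54 49 55
f 54 55 51
f 55 49 56
f 55 56 51
f 56 49 57
f 56 57 51
f 57 49 58
f 57 58 51
f 58 49 59
f 58 59 51
f 59 49 60
f 59 60 51
f 60 49 61
f 60 61 51
f 61 49 62
f 61 62 51
f 62 49 63
f 62 63 51
f 63 49 64
f 63 64 51
f 64 49 65
f 64 65 51
f 65 49 66
f 65 66 51
f 66 49 50
f 66 50 51



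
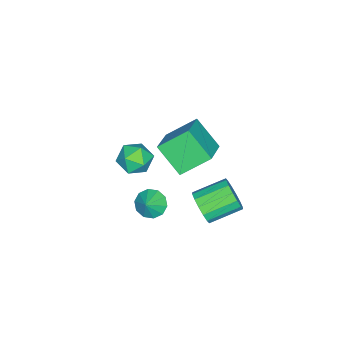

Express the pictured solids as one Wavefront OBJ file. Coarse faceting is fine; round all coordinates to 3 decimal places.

v 1.43 0.37 -2.488
v 2 0.531 -1.758
v 0.839 1.75 -1.121
v 0.27 1.59 -1.852
v 2.143 0.846 -2.1
v 0.982 2.065 -1.464
v 2.094 1.033 -2.547
v 0.934 2.252 -1.91
v 1.868 1.043 -2.978
v 0.708 2.262 -2.341
v 1.525 0.872 -3.277
v 0.364 2.092 -2.641
v 1.156 0.567 -3.366
v -0.005 1.787 -2.729
v 0.861 0.21 -3.219
v -0.3 1.429 -2.582
v 0.718 -0.105 -2.876
v -0.443 1.114 -2.24
v 0.766 -0.292 -2.43
v -0.394 0.927 -1.793
v 0.992 -0.302 -1.999
v -0.168 0.917 -1.362
v 1.336 -0.132 -1.699
v 0.175 1.088 -1.063
v 1.705 0.173 -1.611
v 0.544 1.393 -0.974
v 1.158 -2.481 -3.935
v 1.63 -2.08 -4.503
v 1.902 -2.379 -3.245
v 1.347 -1.725 -4.25
v 0.992 -1.66 -3.877
v 0.7 -1.908 -3.526
v 0.584 -2.375 -3.331
v 0.686 -2.882 -3.367
v 0.969 -3.236 -3.62
v 1.324 -3.302 -3.993
v 1.616 -3.054 -4.344
v 1.732 -2.587 -4.539
v 0.578 -1.928 1.548
v -0.267 -0.712 2.639
v 0.895 -0.574 0.283
v 0.05 0.643 1.375
v 2.27 -1.523 2.405
v 1.425 -0.306 3.497
v 2.587 -0.168 1.141
v 1.742 1.048 2.232
v -0.548 -3.17 -1.915
v 0.447 -3.215 -1.75
v -0.547 -4.745 -2.35
v 0.448 -4.79 -2.185
v -0.188 -4.681 -1.408
v -0.188 -3.708 -1.14
v 0.088 -4.252 -2.96
v 0.088 -3.279 -2.692
v 0.84 -3.884 -2.396
v 0.669 -4.149 -1.437
v -0.769 -3.811 -2.663
v -0.94 -4.076 -1.704
f 2 1 5
f 2 5 3
f 3 5 6
f 3 6 4
f 5 1 7
f 5 7 6
f 6 7 8
f 6 8 4
f 7 1 9
f 7 9 8
f 8 9 10
f 8 10 4
f 9 1 11
f 9 11 10
f 10 11 12
f 10 12 4
f 11 1 13
f 11 13 12
f 12 13 14
f 12 14 4
f 13 1 15
f 13 15 14
f 14 15 16
f 14 16 4
f 15 1 17
f 15 17 16
f 16 17 18
f 16 18 4
f 17 1 19
f 17 19 18
f 18 19 20
f 18 20 4
f 19 1 21
f 19 21 20
f 20 21 22
f 20 22 4
f 21 1 23
f 21 23 22
f 22 23 24
f 22 24 4
f 23 1 25
f 23 25 24
f 24 25 26
f 24 26 4
f 25 1 2
f 25 2 26
f 26 2 3
f 26 3 4
f 28 27 30
f 28 30 29
f 30 27 31
f 30 31 29
f 31 27 32
f 31 32 29
f 32 27 33
f 32 33 29
f 33 27 34
f 33 34 29
f 34 27 35
f 34 35 29
f 35 27 36
f 35 36 29
f 36 27 37
f 36 37 29
f 37 27 38
f 37 38 29
f 38 27 28
f 38 28 29
f 40 42 39
f 43 40 39
f 39 42 41
f 41 43 39
f 40 46 42
f 44 40 43
f 44 46 40
f 42 46 41
f 45 43 41
f 41 46 45
f 45 44 43
f 46 44 45
f 47 58 52
f 47 52 48
f 47 48 54
f 47 54 57
f 47 57 58
f 48 52 56
f 52 58 51
f 58 57 49
f 57 54 53
f 54 48 55
f 50 56 51
f 50 51 49
f 50 49 53
f 50 53 55
f 50 55 56
f 51 56 52
f 49 51 58
f 53 49 57
f 55 53 54
f 56 55 48



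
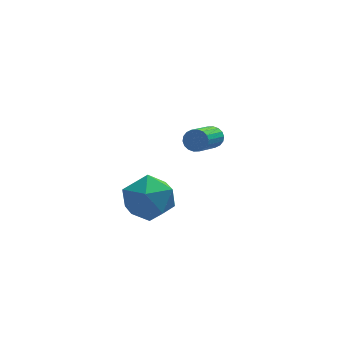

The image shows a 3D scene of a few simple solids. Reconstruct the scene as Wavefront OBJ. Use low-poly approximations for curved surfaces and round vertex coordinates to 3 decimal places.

v -2.991 -0.612 -3.814
v -2.546 0.061 -3.076
v -1.814 -1.861 -3.384
v -1.369 -1.188 -2.646
v -2.371 -1.596 -2.481
v -3.098 -0.824 -2.747
v -1.262 -0.976 -3.713
v -1.989 -0.204 -3.979
v -1.478 -0.164 -3.014
v -2.163 -0.547 -2.252
v -2.197 -1.253 -4.208
v -2.882 -1.636 -3.446
v 0.818 3.905 -3.673
v 1.101 3.997 -3.259
v 0.286 2.606 -2.393
v 0.002 2.515 -2.807
v 0.918 4.126 -3.224
v 0.102 2.735 -2.358
v 0.714 4.212 -3.279
v -0.101 2.821 -2.412
v 0.532 4.236 -3.411
v -0.283 2.846 -2.545
v 0.405 4.196 -3.595
v -0.41 2.805 -2.729
v 0.361 4.097 -3.795
v -0.454 2.706 -2.929
v 0.407 3.961 -3.97
v -0.408 2.57 -3.104
v 0.534 3.814 -4.087
v -0.281 2.423 -3.221
v 0.718 3.685 -4.122
v -0.098 2.294 -3.256
v 0.921 3.599 -4.068
v 0.106 2.208 -3.201
v 1.103 3.574 -3.935
v 0.288 2.184 -3.069
v 1.23 3.615 -3.751
v 0.415 2.224 -2.885
v 1.274 3.714 -3.551
v 0.459 2.323 -2.685
v 1.228 3.85 -3.376
v 0.413 2.459 -2.51
f 1 12 6
f 1 6 2
f 1 2 8
f 1 8 11
f 1 11 12
f 2 6 10
f 6 12 5
f 12 11 3
f 11 8 7
f 8 2 9
f 4 10 5
f 4 5 3
f 4 3 7
f 4 7 9
f 4 9 10
f 5 10 6
f 3 5 12
f 7 3 11
f 9 7 8
f 10 9 2
f 14 13 17
f 14 17 15
f 15 17 18
f 15 18 16
f 17 13 19
f 17 19 18
f 18 19 20
f 18 20 16
f 19 13 21
f 19 21 20
f 20 21 22
f 20 22 16
f 21 13 23
f 21 23 22
f 22 23 24
f 22 24 16
f 23 13 25
f 23 25 24
f 24 25 26
f 24 26 16
f 25 13 27
f 25 27 26
f 26 27 28
f 26 28 16
f 27 13 29
f 27 29 28
f 28 29 30
f 28 30 16
f 29 13 31
f 29 31 30
f 30 31 32
f 30 32 16
f 31 13 33
f 31 33 32
f 32 33 34
f 32 34 16
f 33 13 35
f 33 35 34
f 34 35 36
f 34 36 16
f 35 13 37
f 35 37 36
f 36 37 38
f 36 38 16
f 37 13 39
f 37 39 38
f 38 39 40
f 38 40 16
f 39 13 41
f 39 41 40
f 40 41 42
f 40 42 16
f 41 13 14
f 41 14 42
f 42 14 15
f 42 15 16



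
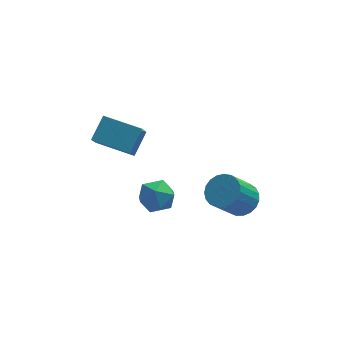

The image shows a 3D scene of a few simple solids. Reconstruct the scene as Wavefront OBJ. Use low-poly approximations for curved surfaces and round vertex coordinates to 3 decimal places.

v -0.958 4.061 -4.431
v -0.232 4.084 -3.7
v -1.928 3.136 -3.44
v -1.202 3.159 -2.709
v -1.719 4.017 -2.949
v -1.12 4.589 -3.562
v -1.04 2.631 -3.578
v -0.441 3.203 -4.191
v -0.283 3.2 -3.173
v -0.703 4.057 -2.784
v -1.457 3.163 -4.356
v -1.877 4.02 -3.967
v 2.991 3.305 -4.091
v 3.722 3.512 -3.488
v 2.66 2.822 -1.965
v 1.929 2.615 -2.569
v 3.508 3.854 -3.482
v 2.447 3.165 -1.959
v 3.205 4.101 -3.581
v 2.144 3.412 -2.058
v 2.865 4.211 -3.769
v 1.804 3.521 -2.246
v 2.547 4.164 -4.012
v 1.486 3.474 -2.489
v 2.305 3.968 -4.269
v 1.244 3.279 -2.746
v 2.182 3.658 -4.495
v 1.121 2.968 -2.972
v 2.199 3.286 -4.652
v 1.138 2.597 -3.129
v 2.352 2.918 -4.711
v 1.291 2.229 -3.188
v 2.616 2.617 -4.664
v 1.555 1.927 -3.141
v 2.945 2.434 -4.517
v 1.884 1.745 -2.994
v 3.281 2.402 -4.297
v 2.22 1.713 -2.774
v 3.568 2.526 -4.041
v 2.506 1.837 -2.519
v 3.754 2.785 -3.794
v 2.693 2.096 -2.272
v 3.809 3.134 -3.599
v 2.747 2.444 -2.076
v -4.122 3.589 1.24
v -3.443 4.482 2.144
v -3.838 4.386 0.24
v -3.159 5.278 1.143
v -2.421 2.602 0.937
v -1.742 3.494 1.84
v -2.137 3.398 -0.064
v -1.458 4.291 0.84
f 1 12 6
f 1 6 2
f 1 2 8
f 1 8 11
f 1 11 12
f 2 6 10
f 6 12 5
f 12 11 3
f 11 8 7
f 8 2 9
f 4 10 5
f 4 5 3
f 4 3 7
f 4 7 9
f 4 9 10
f 5 10 6
f 3 5 12
f 7 3 11
f 9 7 8
f 10 9 2
f 14 13 17
f 14 17 15
f 15 17 18
f 15 18 16
f 17 13 19
f 17 19 18
f 18 19 20
f 18 20 16
f 19 13 21
f 19 21 20
f 20 21 22
f 20 22 16
f 21 13 23
f 21 23 22
f 22 23 24
f 22 24 16
f 23 13 25
f 23 25 24
f 24 25 26
f 24 26 16
f 25 13 27
f 25 27 26
f 26 27 28
f 26 28 16
f 27 13 29
f 27 29 28
f 28 29 30
f 28 30 16
f 29 13 31
f 29 31 30
f 30 31 32
f 30 32 16
f 31 13 33
f 31 33 32
f 32 33 34
f 32 34 16
f 33 13 35
f 33 35 34
f 34 35 36
f 34 36 16
f 35 13 37
f 35 37 36
f 36 37 38
f 36 38 16
f 37 13 39
f 37 39 38
f 38 39 40
f 38 40 16
f 39 13 41
f 39 41 40
f 40 41 42
f 40 42 16
f 41 13 43
f 41 43 42
f 42 43 44
f 42 44 16
f 43 13 14
f 43 14 44
f 44 14 15
f 44 15 16
f 46 48 45
f 49 46 45
f 45 48 47
f 47 49 45
f 46 52 48
f 50 46 49
f 50 52 46
f 48 52 47
f 51 49 47
f 47 52 51
f 51 50 49
f 52 50 51



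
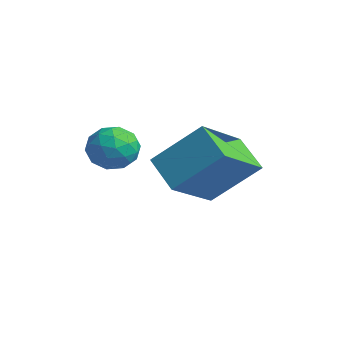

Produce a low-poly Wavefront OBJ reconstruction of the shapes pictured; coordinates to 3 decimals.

v 0.498 -0.263 0.063
v 0.911 -0.447 0.644
v 0.069 -1.373 0.016
v 0.482 -1.557 0.597
v -0.086 -1.097 0.681
v 0.179 -0.411 0.71
v 0.801 -1.409 -0.05
v 1.066 -0.723 -0.021
v 1.099 -1.155 0.574
v 0.55 -0.963 1.025
v 0.43 -0.857 -0.365
v -0.119 -0.665 0.086
v 0.742 -0.257 0.358
v 0.238 -1.563 0.302
v -0.096 -1.292 0.352
v 0.147 -1.4 0.693
v 0.312 -0.236 0.396
v 0.554 -0.345 0.738
v -0.032 -0.727 0.759
v 0.426 -1.475 -0.078
v 0.668 -1.584 0.264
v 0.833 -0.42 -0.033
v 1.076 -0.528 0.308
v 1.012 -1.093 -0.099
v 1.095 -0.782 0.658
v 0.843 -1.434 0.63
v 1.031 -1.347 0.25
v 1.186 -0.944 0.267
v 0.773 -0.669 0.923
v 0.521 -1.321 0.896
v 0.187 -1.051 0.945
v 0.342 -0.648 0.962
v 0.883 -1.085 0.882
v 0.459 -0.499 -0.236
v 0.207 -1.151 -0.263
v 0.638 -1.172 -0.302
v 0.793 -0.769 -0.285
v 0.137 -0.386 0.03
v -0.115 -1.038 0.002
v -0.206 -0.876 0.393
v -0.051 -0.473 0.41
v 0.097 -0.735 -0.222
v 1.785 0.036 -0.843
v 0.738 0.016 -0.179
v 1.154 1.556 -1.793
v 0.107 1.536 -1.129
v 2.533 1.104 0.369
v 1.486 1.084 1.033
v 1.902 2.624 -0.581
v 0.855 2.604 0.083
f 1 38 17
f 38 12 41
f 17 41 6
f 38 41 17
f 1 17 13
f 17 6 18
f 13 18 2
f 17 18 13
f 1 13 22
f 13 2 23
f 22 23 8
f 13 23 22
f 1 22 34
f 22 8 37
f 34 37 11
f 22 37 34
f 1 34 38
f 34 11 42
f 38 42 12
f 34 42 38
f 2 18 29
f 18 6 32
f 29 32 10
f 18 32 29
f 6 41 19
f 41 12 40
f 19 40 5
f 41 40 19
f 12 42 39
f 42 11 35
f 39 35 3
f 42 35 39
f 11 37 36
f 37 8 24
f 36 24 7
f 37 24 36
f 8 23 28
f 23 2 25
f 28 25 9
f 23 25 28
f 4 30 16
f 30 10 31
f 16 31 5
f 30 31 16
f 4 16 14
f 16 5 15
f 14 15 3
f 16 15 14
f 4 14 21
f 14 3 20
f 21 20 7
f 14 20 21
f 4 21 26
f 21 7 27
f 26 27 9
f 21 27 26
f 4 26 30
f 26 9 33
f 30 33 10
f 26 33 30
f 5 31 19
f 31 10 32
f 19 32 6
f 31 32 19
f 3 15 39
f 15 5 40
f 39 40 12
f 15 40 39
f 7 20 36
f 20 3 35
f 36 35 11
f 20 35 36
f 9 27 28
f 27 7 24
f 28 24 8
f 27 24 28
f 10 33 29
f 33 9 25
f 29 25 2
f 33 25 29
f 44 46 43
f 47 44 43
f 43 46 45
f 45 47 43
f 44 50 46
f 48 44 47
f 48 50 44
f 46 50 45
f 49 47 45
f 45 50 49
f 49 48 47
f 50 48 49



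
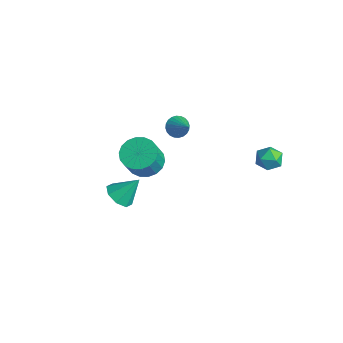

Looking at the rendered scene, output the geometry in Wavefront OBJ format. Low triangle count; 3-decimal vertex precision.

v -2.5 -0.458 0.075
v -1.562 0.027 -0.022
v -1.023 -0.718 1.467
v -1.96 -1.202 1.565
v -1.816 0.338 0.225
v -1.276 -0.406 1.715
v -2.205 0.492 0.443
v -1.666 -0.253 1.932
v -2.653 0.457 0.588
v -2.113 -0.287 2.077
v -3.07 0.241 0.631
v -2.531 -0.503 2.121
v -3.374 -0.113 0.565
v -2.835 -0.857 2.054
v -3.505 -0.535 0.401
v -2.966 -1.279 1.89
v -3.437 -0.942 0.173
v -2.898 -1.687 1.662
v -3.184 -1.254 -0.075
v -2.644 -1.998 1.415
v -2.794 -1.407 -0.292
v -2.255 -2.152 1.197
v -2.347 -1.373 -0.437
v -1.807 -2.117 1.052
v -1.929 -1.157 -0.481
v -1.39 -1.901 1.009
v -1.625 -0.803 -0.414
v -1.086 -1.547 1.075
v -1.494 -0.381 -0.25
v -0.955 -1.125 1.239
v 2.793 3.926 3.457
v 3.174 4.13 2.773
v 3.506 2.83 3.527
v 3.887 3.034 2.843
v 4.015 3.459 3.519
v 3.575 4.137 3.476
v 3.105 2.823 2.824
v 2.665 3.501 2.781
v 3.367 3.449 2.381
v 3.929 3.842 2.811
v 2.751 3.118 3.489
v 3.313 3.511 3.919
v 0.737 -3.883 1.564
v 1.569 -3.955 1.323
v 1.163 -2.937 2.756
v 1.262 -3.443 1.027
v 0.646 -3.189 1.046
v 0.084 -3.342 1.369
v -0.096 -3.811 1.805
v 0.212 -4.322 2.101
v 0.827 -4.576 2.082
v 1.389 -4.424 1.76
v -2.158 1.321 2.458
v -1.74 1.429 1.907
v -0.962 1.299 3.362
v -1.794 1.686 1.985
v -1.904 1.886 2.134
v -2.052 2.001 2.333
v -2.216 2.012 2.551
v -2.372 1.918 2.754
v -2.495 1.733 2.913
v -2.567 1.485 3.002
v -2.576 1.212 3.009
v -2.523 0.956 2.932
v -2.413 0.755 2.782
v -2.265 0.64 2.583
v -2.101 0.629 2.366
v -1.945 0.723 2.162
v -1.822 0.908 2.003
v -1.75 1.156 1.914
f 2 1 5
f 2 5 3
f 3 5 6
f 3 6 4
f 5 1 7
f 5 7 6
f 6 7 8
f 6 8 4
f 7 1 9
f 7 9 8
f 8 9 10
f 8 10 4
f 9 1 11
f 9 11 10
f 10 11 12
f 10 12 4
f 11 1 13
f 11 13 12
f 12 13 14
f 12 14 4
f 13 1 15
f 13 15 14
f 14 15 16
f 14 16 4
f 15 1 17
f 15 17 16
f 16 17 18
f 16 18 4
f 17 1 19
f 17 19 18
f 18 19 20
f 18 20 4
f 19 1 21
f 19 21 20
f 20 21 22
f 20 22 4
f 21 1 23
f 21 23 22
f 22 23 24
f 22 24 4
f 23 1 25
f 23 25 24
f 24 25 26
f 24 26 4
f 25 1 27
f 25 27 26
f 26 27 28
f 26 28 4
f 27 1 29
f 27 29 28
f 28 29 30
f 28 30 4
f 29 1 2
f 29 2 30
f 30 2 3
f 30 3 4
f 31 42 36
f 31 36 32
f 31 32 38
f 31 38 41
f 31 41 42
f 32 36 40
f 36 42 35
f 42 41 33
f 41 38 37
f 38 32 39
f 34 40 35
f 34 35 33
f 34 33 37
f 34 37 39
f 34 39 40
f 35 40 36
f 33 35 42
f 37 33 41
f 39 37 38
f 40 39 32
f 44 43 46
f 44 46 45
f 46 43 47
f 46 47 45
f 47 43 48
f 47 48 45
f 48 43 49
f 48 49 45
f 49 43 50
f 49 50 45
f 50 43 51
f 50 51 45
f 51 43 52
f 51 52 45
f 52 43 44
f 52 44 45
f 54 53 56
f 54 56 55
f 56 53 57
f 56 57 55
f 57 53 58
f 57 58 55
f 58 53 59
f 58 59 55
f 59 53 60
f 59 60 55
f 60 53 61
f 60 61 55
f 61 53 62
f 61 62 55
f 62 53 63
f 62 63 55
f 63 53 64
f 63 64 55
f 64 53 65
f 64 65 55
f 65 53 66
f 65 66 55
f 66 53 67
f 66 67 55
f 67 53 68
f 67 68 55
f 68 53 69
f 68 69 55
f 69 53 70
f 69 70 55
f 70 53 54
f 70 54 55



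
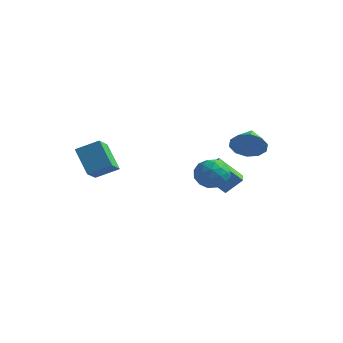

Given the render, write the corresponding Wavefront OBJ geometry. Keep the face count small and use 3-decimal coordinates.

v 2.902 2.118 1.327
v 3.726 2.15 2.056
v 2.298 3.462 1.953
v 3.921 2.495 1.504
v 3.727 2.696 0.884
v 3.218 2.677 0.434
v 2.588 2.444 0.325
v 2.079 2.087 0.599
v 1.884 1.742 1.151
v 2.078 1.541 1.771
v 2.587 1.56 2.221
v 3.216 1.793 2.33
v 2.905 -2.002 1.183
v 3.915 -1.914 1.461
v 3.285 -3.366 0.239
v 4.295 -3.278 0.517
v 3.576 -3.565 1.229
v 3.342 -2.722 1.813
v 3.858 -2.558 -0.113
v 3.624 -1.715 0.471
v 4.504 -2.258 0.661
v 4.33 -2.88 1.49
v 2.87 -2.4 0.21
v 2.696 -3.022 1.039
v 3.377 -1.838 1.405
v 3.823 -3.442 0.295
v 3.401 -3.61 0.714
v 3.994 -3.559 0.877
v 3.04 -2.313 1.611
v 3.634 -2.262 1.775
v 3.434 -3.232 1.639
v 3.566 -3.018 -0.075
v 4.16 -2.967 0.089
v 3.206 -1.721 0.823
v 3.799 -1.67 0.986
v 3.766 -2.048 0.061
v 4.317 -1.988 1.098
v 4.54 -2.79 0.543
v 4.283 -2.367 0.173
v 4.146 -1.871 0.516
v 4.215 -2.354 1.585
v 4.437 -3.156 1.031
v 4.015 -3.325 1.449
v 3.877 -2.829 1.792
v 4.561 -2.556 1.115
v 2.763 -2.124 0.669
v 2.985 -2.926 0.115
v 3.323 -2.451 -0.092
v 3.185 -1.955 0.251
v 2.66 -2.49 1.157
v 2.883 -3.292 0.602
v 3.054 -3.409 1.184
v 2.917 -2.913 1.527
v 2.639 -2.724 0.585
v -0.013 1.891 -1.138
v 0.767 2.446 -0.173
v 1.159 2.55 -2.466
v 1.94 3.106 -1.5
v 0.58 0.954 -1.08
v 1.361 1.51 -0.114
v 1.753 1.614 -2.407
v 2.533 2.169 -1.442
v -4.659 -2.977 0.734
v -4.262 -4.232 1.495
v -3.551 -2.229 1.391
v -3.154 -3.484 2.151
v -3.466 -3.476 -0.711
v -3.069 -4.731 0.049
v -2.358 -2.728 -0.055
v -1.961 -3.983 0.706
f 2 1 4
f 2 4 3
f 4 1 5
f 4 5 3
f 5 1 6
f 5 6 3
f 6 1 7
f 6 7 3
f 7 1 8
f 7 8 3
f 8 1 9
f 8 9 3
f 9 1 10
f 9 10 3
f 10 1 11
f 10 11 3
f 11 1 12
f 11 12 3
f 12 1 2
f 12 2 3
f 13 50 29
f 50 24 53
f 29 53 18
f 50 53 29
f 13 29 25
f 29 18 30
f 25 30 14
f 29 30 25
f 13 25 34
f 25 14 35
f 34 35 20
f 25 35 34
f 13 34 46
f 34 20 49
f 46 49 23
f 34 49 46
f 13 46 50
f 46 23 54
f 50 54 24
f 46 54 50
f 14 30 41
f 30 18 44
f 41 44 22
f 30 44 41
f 18 53 31
f 53 24 52
f 31 52 17
f 53 52 31
f 24 54 51
f 54 23 47
f 51 47 15
f 54 47 51
f 23 49 48
f 49 20 36
f 48 36 19
f 49 36 48
f 20 35 40
f 35 14 37
f 40 37 21
f 35 37 40
f 16 42 28
f 42 22 43
f 28 43 17
f 42 43 28
f 16 28 26
f 28 17 27
f 26 27 15
f 28 27 26
f 16 26 33
f 26 15 32
f 33 32 19
f 26 32 33
f 16 33 38
f 33 19 39
f 38 39 21
f 33 39 38
f 16 38 42
f 38 21 45
f 42 45 22
f 38 45 42
f 17 43 31
f 43 22 44
f 31 44 18
f 43 44 31
f 15 27 51
f 27 17 52
f 51 52 24
f 27 52 51
f 19 32 48
f 32 15 47
f 48 47 23
f 32 47 48
f 21 39 40
f 39 19 36
f 40 36 20
f 39 36 40
f 22 45 41
f 45 21 37
f 41 37 14
f 45 37 41
f 56 58 55
f 59 56 55
f 55 58 57
f 57 59 55
f 56 62 58
f 60 56 59
f 60 62 56
f 58 62 57
f 61 59 57
f 57 62 61
f 61 60 59
f 62 60 61
f 64 66 63
f 67 64 63
f 63 66 65
f 65 67 63
f 64 70 66
f 68 64 67
f 68 70 64
f 66 70 65
f 69 67 65
f 65 70 69
f 69 68 67
f 70 68 69



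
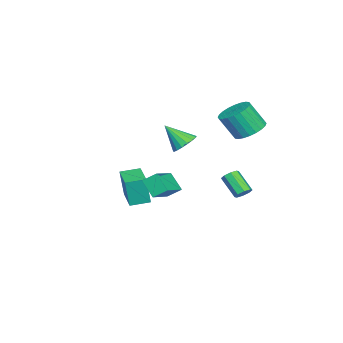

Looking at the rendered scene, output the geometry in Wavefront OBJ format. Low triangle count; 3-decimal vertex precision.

v 1.748 1.505 2.331
v 2.566 1.603 2.433
v 1.732 0.355 3.569
v 2.406 1.871 2.679
v 2.096 2.055 2.846
v 1.706 2.113 2.894
v 1.325 2.031 2.814
v 1.042 1.829 2.623
v 0.92 1.553 2.365
v 0.988 1.265 2.099
v 1.23 1.033 1.886
v 1.59 0.909 1.775
v 1.987 0.921 1.792
v 2.329 1.067 1.931
v 2.538 1.313 2.163
v -3.975 -3.933 -4.912
v -3.835 -4.154 -3.02
v -4.556 -2.839 -4.741
v -4.417 -3.06 -2.849
v -2.263 -3.02 -4.931
v -2.124 -3.241 -3.039
v -2.845 -1.926 -4.76
v -2.705 -2.147 -2.868
v -1.704 4.233 2.302
v -0.854 4.792 2.515
v -0.645 3.907 4.01
v -1.496 3.347 3.798
v -1.143 5.018 2.689
v -0.934 4.133 4.184
v -1.517 5.124 2.804
v -1.308 4.239 4.299
v -1.92 5.095 2.843
v -1.711 4.209 4.338
v -2.29 4.934 2.799
v -2.081 4.048 4.294
v -2.571 4.666 2.68
v -2.362 3.781 4.175
v -2.72 4.333 2.503
v -2.511 3.447 3.998
v -2.714 3.984 2.296
v -2.505 3.099 3.791
v -2.555 3.673 2.09
v -2.346 2.788 3.585
v -2.266 3.447 1.916
v -2.057 2.562 3.411
v -1.892 3.341 1.801
v -1.683 2.456 3.296
v -1.489 3.371 1.762
v -1.28 2.485 3.257
v -1.119 3.532 1.806
v -0.91 2.646 3.301
v -0.838 3.799 1.925
v -0.629 2.914 3.42
v -0.689 4.133 2.102
v -0.48 3.247 3.597
v -0.695 4.481 2.309
v -0.486 3.596 3.804
v 4.173 -0.155 0.402
v 4.041 0.62 0.97
v 2.343 0.08 -0.343
v 2.211 0.855 0.225
v 4.649 0.605 -0.525
v 4.517 1.38 0.043
v 2.819 0.84 -1.27
v 2.687 1.615 -0.702
v -3.36 3.466 -3.531
v -2.833 3.267 -3.393
v -3.493 2.274 -2.31
v -4.02 2.474 -2.449
v -2.953 3.616 -3.146
v -3.613 2.623 -2.063
v -3.311 3.877 -3.125
v -3.971 2.885 -2.042
v -3.698 3.898 -3.342
v -4.358 2.906 -2.259
v -3.887 3.666 -3.67
v -4.547 2.673 -2.587
v -3.767 3.317 -3.917
v -4.427 2.324 -2.834
v -3.409 3.055 -3.938
v -4.069 2.063 -2.855
v -3.022 3.034 -3.721
v -3.682 2.042 -2.638
f 2 1 4
f 2 4 3
f 4 1 5
f 4 5 3
f 5 1 6
f 5 6 3
f 6 1 7
f 6 7 3
f 7 1 8
f 7 8 3
f 8 1 9
f 8 9 3
f 9 1 10
f 9 10 3
f 10 1 11
f 10 11 3
f 11 1 12
f 11 12 3
f 12 1 13
f 12 13 3
f 13 1 14
f 13 14 3
f 14 1 15
f 14 15 3
f 15 1 2
f 15 2 3
f 17 19 16
f 20 17 16
f 16 19 18
f 18 20 16
f 17 23 19
f 21 17 20
f 21 23 17
f 19 23 18
f 22 20 18
f 18 23 22
f 22 21 20
f 23 21 22
f 25 24 28
f 25 28 26
f 26 28 29
f 26 29 27
f 28 24 30
f 28 30 29
f 29 30 31
f 29 31 27
f 30 24 32
f 30 32 31
f 31 32 33
f 31 33 27
f 32 24 34
f 32 34 33
f 33 34 35
f 33 35 27
f 34 24 36
f 34 36 35
f 35 36 37
f 35 37 27
f 36 24 38
f 36 38 37
f 37 38 39
f 37 39 27
f 38 24 40
f 38 40 39
f 39 40 41
f 39 41 27
f 40 24 42
f 40 42 41
f 41 42 43
f 41 43 27
f 42 24 44
f 42 44 43
f 43 44 45
f 43 45 27
f 44 24 46
f 44 46 45
f 45 46 47
f 45 47 27
f 46 24 48
f 46 48 47
f 47 48 49
f 47 49 27
f 48 24 50
f 48 50 49
f 49 50 51
f 49 51 27
f 50 24 52
f 50 52 51
f 51 52 53
f 51 53 27
f 52 24 54
f 52 54 53
f 53 54 55
f 53 55 27
f 54 24 56
f 54 56 55
f 55 56 57
f 55 57 27
f 56 24 25
f 56 25 57
f 57 25 26
f 57 26 27
f 59 61 58
f 62 59 58
f 58 61 60
f 60 62 58
f 59 65 61
f 63 59 62
f 63 65 59
f 61 65 60
f 64 62 60
f 60 65 64
f 64 63 62
f 65 63 64
f 67 66 70
f 67 70 68
f 68 70 71
f 68 71 69
f 70 66 72
f 70 72 71
f 71 72 73
f 71 73 69
f 72 66 74
f 72 74 73
f 73 74 75
f 73 75 69
f 74 66 76
f 74 76 75
f 75 76 77
f 75 77 69
f 76 66 78
f 76 78 77
f 77 78 79
f 77 79 69
f 78 66 80
f 78 80 79
f 79 80 81
f 79 81 69
f 80 66 82
f 80 82 81
f 81 82 83
f 81 83 69
f 82 66 67
f 82 67 83
f 83 67 68
f 83 68 69



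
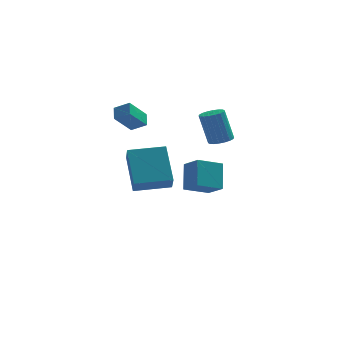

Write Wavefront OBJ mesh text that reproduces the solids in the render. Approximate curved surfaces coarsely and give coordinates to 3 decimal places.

v -1.538 -4.427 -0.986
v -1.831 -2.854 0.51
v -1.581 -3.632 -1.83
v -1.874 -2.06 -0.334
v 0.294 -4.2 -0.866
v 0.001 -2.628 0.63
v 0.251 -3.406 -1.71
v -0.042 -1.833 -0.214
v 2.895 2.31 -1.164
v 3.311 1.819 -0.978
v 2.841 2.099 0.81
v 2.425 2.59 0.624
v 3.486 2.06 -0.97
v 3.016 2.341 0.818
v 3.543 2.351 -1
v 3.073 2.632 0.788
v 3.473 2.634 -1.063
v 3.002 2.914 0.725
v 3.288 2.852 -1.146
v 2.817 3.133 0.642
v 3.025 2.963 -1.233
v 2.555 3.244 0.555
v 2.736 2.945 -1.306
v 2.266 3.226 0.483
v 2.479 2.801 -1.35
v 2.009 3.081 0.438
v 2.304 2.559 -1.358
v 1.834 2.84 0.43
v 2.247 2.268 -1.328
v 1.777 2.549 0.46
v 2.318 1.986 -1.265
v 1.847 2.266 0.523
v 2.503 1.767 -1.182
v 2.032 2.048 0.606
v 2.765 1.656 -1.095
v 2.295 1.937 0.693
v 3.054 1.674 -1.023
v 2.584 1.955 0.766
v 1.645 0.885 -3.643
v 1.712 1.962 -2.369
v 0.991 1.742 -4.334
v 1.058 2.819 -3.059
v 2.942 1.441 -4.181
v 3.009 2.518 -2.906
v 2.288 2.298 -4.871
v 2.355 3.375 -3.597
v -2.438 2.331 0.416
v -2.442 3.057 0.856
v -1.587 2.993 -0.67
v -1.591 3.72 -0.229
v -1.649 2.06 0.869
v -1.653 2.787 1.31
v -0.798 2.723 -0.216
v -0.802 3.449 0.224
f 2 4 1
f 5 2 1
f 1 4 3
f 3 5 1
f 2 8 4
f 6 2 5
f 6 8 2
f 4 8 3
f 7 5 3
f 3 8 7
f 7 6 5
f 8 6 7
f 10 9 13
f 10 13 11
f 11 13 14
f 11 14 12
f 13 9 15
f 13 15 14
f 14 15 16
f 14 16 12
f 15 9 17
f 15 17 16
f 16 17 18
f 16 18 12
f 17 9 19
f 17 19 18
f 18 19 20
f 18 20 12
f 19 9 21
f 19 21 20
f 20 21 22
f 20 22 12
f 21 9 23
f 21 23 22
f 22 23 24
f 22 24 12
f 23 9 25
f 23 25 24
f 24 25 26
f 24 26 12
f 25 9 27
f 25 27 26
f 26 27 28
f 26 28 12
f 27 9 29
f 27 29 28
f 28 29 30
f 28 30 12
f 29 9 31
f 29 31 30
f 30 31 32
f 30 32 12
f 31 9 33
f 31 33 32
f 32 33 34
f 32 34 12
f 33 9 35
f 33 35 34
f 34 35 36
f 34 36 12
f 35 9 37
f 35 37 36
f 36 37 38
f 36 38 12
f 37 9 10
f 37 10 38
f 38 10 11
f 38 11 12
f 40 42 39
f 43 40 39
f 39 42 41
f 41 43 39
f 40 46 42
f 44 40 43
f 44 46 40
f 42 46 41
f 45 43 41
f 41 46 45
f 45 44 43
f 46 44 45
f 48 50 47
f 51 48 47
f 47 50 49
f 49 51 47
f 48 54 50
f 52 48 51
f 52 54 48
f 50 54 49
f 53 51 49
f 49 54 53
f 53 52 51
f 54 52 53



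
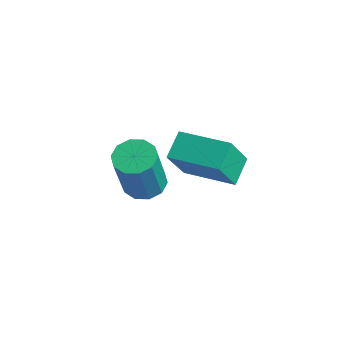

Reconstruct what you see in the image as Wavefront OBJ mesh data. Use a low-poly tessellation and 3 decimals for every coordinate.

v 0.06 2.755 1.105
v 0.249 2.106 2.204
v 1.332 3.389 1.261
v 1.521 2.741 2.36
v 0.419 2.139 0.68
v 0.608 1.491 1.779
v 1.691 2.774 0.836
v 1.88 2.125 1.935
v -1.736 2.406 -1.531
v -1.323 2.851 -1.469
v -1.01 2.338 0.132
v -1.424 1.894 0.071
v -1.657 2.987 -1.36
v -1.344 2.474 0.241
v -2.022 2.901 -1.316
v -1.709 2.388 0.285
v -2.277 2.627 -1.354
v -1.965 2.114 0.247
v -2.326 2.268 -1.46
v -2.014 1.755 0.141
v -2.15 1.962 -1.592
v -1.837 1.449 0.009
v -1.816 1.826 -1.701
v -1.503 1.313 -0.1
v -1.451 1.912 -1.745
v -1.138 1.399 -0.144
v -1.195 2.186 -1.707
v -0.883 1.673 -0.106
v -1.146 2.545 -1.601
v -0.834 2.032 -0
f 2 4 1
f 5 2 1
f 1 4 3
f 3 5 1
f 2 8 4
f 6 2 5
f 6 8 2
f 4 8 3
f 7 5 3
f 3 8 7
f 7 6 5
f 8 6 7
f 10 9 13
f 10 13 11
f 11 13 14
f 11 14 12
f 13 9 15
f 13 15 14
f 14 15 16
f 14 16 12
f 15 9 17
f 15 17 16
f 16 17 18
f 16 18 12
f 17 9 19
f 17 19 18
f 18 19 20
f 18 20 12
f 19 9 21
f 19 21 20
f 20 21 22
f 20 22 12
f 21 9 23
f 21 23 22
f 22 23 24
f 22 24 12
f 23 9 25
f 23 25 24
f 24 25 26
f 24 26 12
f 25 9 27
f 25 27 26
f 26 27 28
f 26 28 12
f 27 9 29
f 27 29 28
f 28 29 30
f 28 30 12
f 29 9 10
f 29 10 30
f 30 10 11
f 30 11 12

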